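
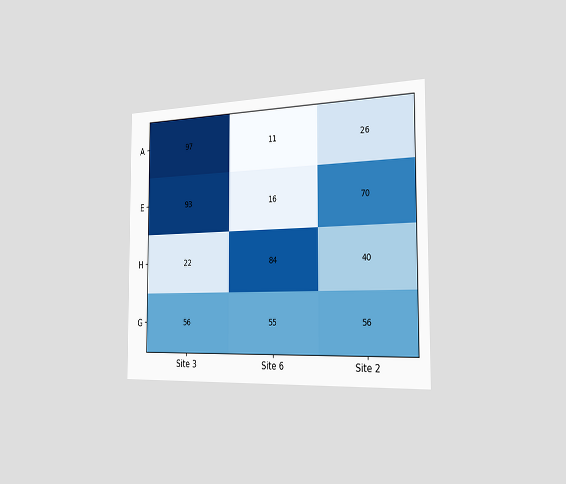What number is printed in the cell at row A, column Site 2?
26

The chart is viewed slightly from the right. The (A, Site 2) cell reads 26.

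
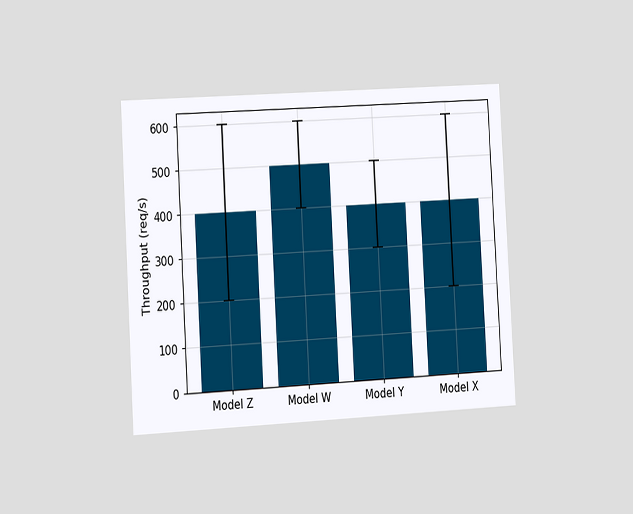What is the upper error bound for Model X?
600req/s

The chart is tilted about 3° counter-clockwise and viewed slightly from the left. The Model X bar's upper whisker reaches 600req/s.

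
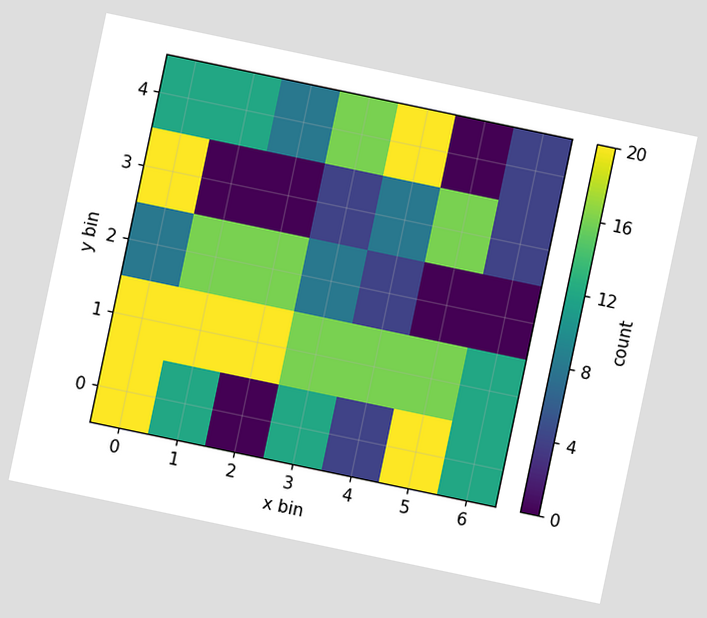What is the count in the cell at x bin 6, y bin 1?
The chart is tilted about 12° clockwise. Matching the cell (6, 1) against the colorbar gives 12.

12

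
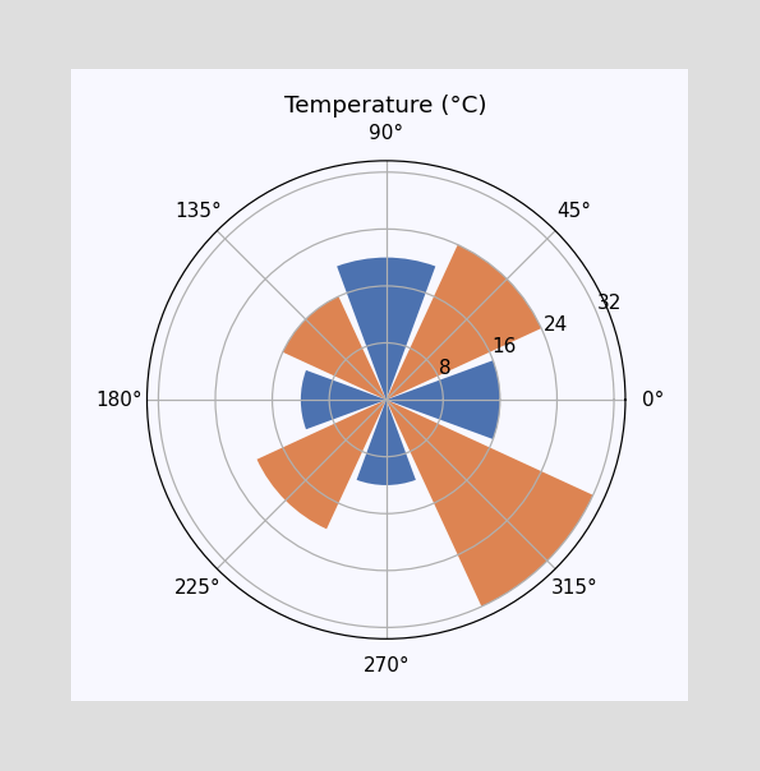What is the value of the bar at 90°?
The bar at 90° reaches 20°C on the radial axis.

20°C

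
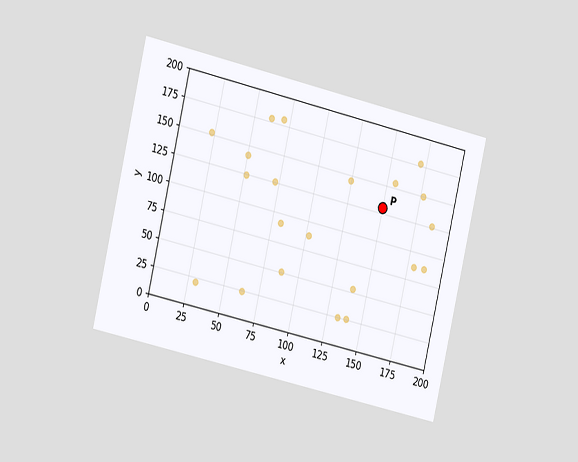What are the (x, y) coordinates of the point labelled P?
The chart is tilted about 13° clockwise and viewed slightly from the left. Following the gridlines from P to each axis, P sits at (150, 130).

(150, 130)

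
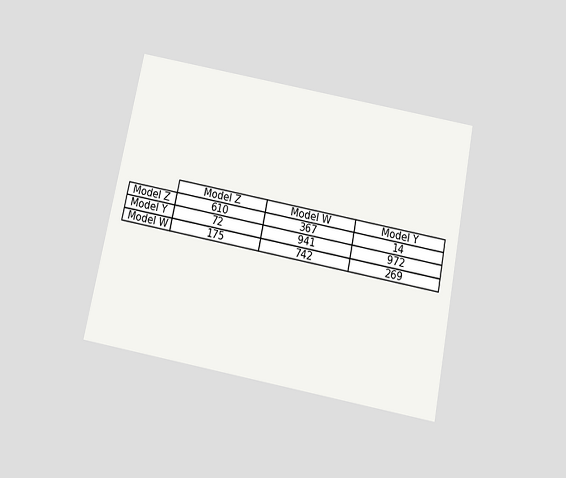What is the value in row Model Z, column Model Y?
The chart is tilted about 11° clockwise and viewed slightly from below. The (Model Z, Model Y) cell reads 14.

14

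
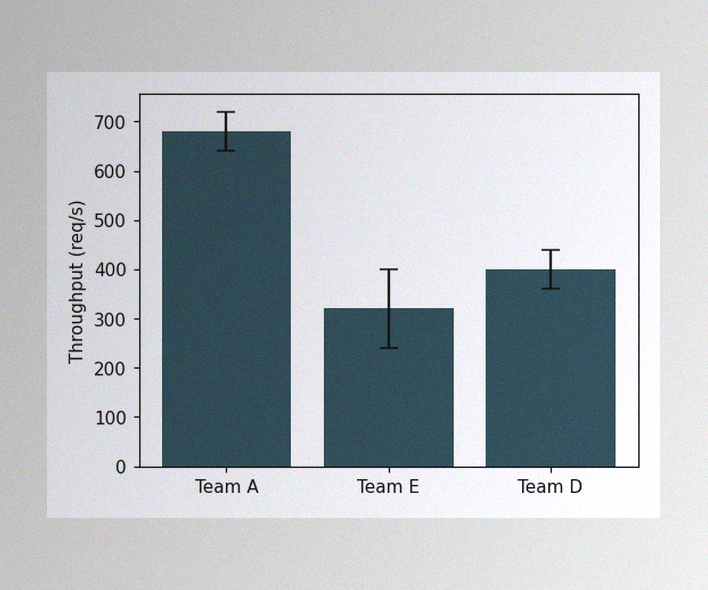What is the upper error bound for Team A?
The image has some photo noise and uneven lighting. The Team A bar's upper whisker reaches 720req/s.

720req/s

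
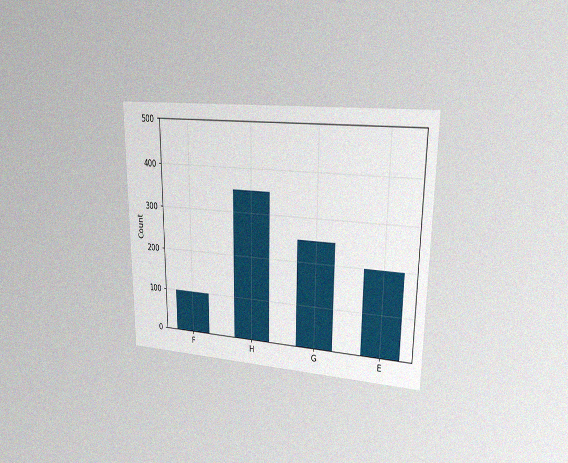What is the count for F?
The chart is viewed at a slight angle, with some photo noise. Reading along the chart's y-axis, the F bar reaches 100.

100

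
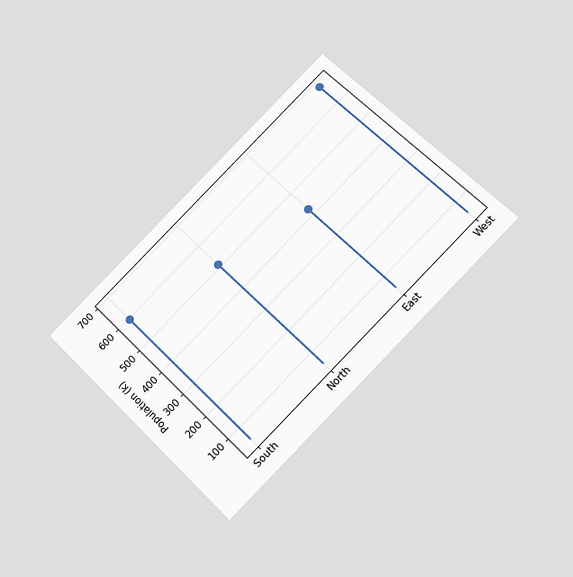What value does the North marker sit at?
The chart is tilted about 45° counter-clockwise and viewed slightly from below. The North marker sits at 510k.

510k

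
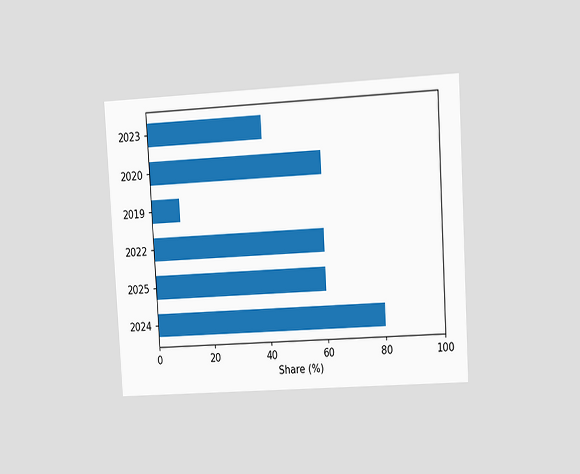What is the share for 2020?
The chart is tilted about 3° counter-clockwise and viewed at a slight angle. Reading along the chart's x-axis, the 2020 bar reaches 60%.

60%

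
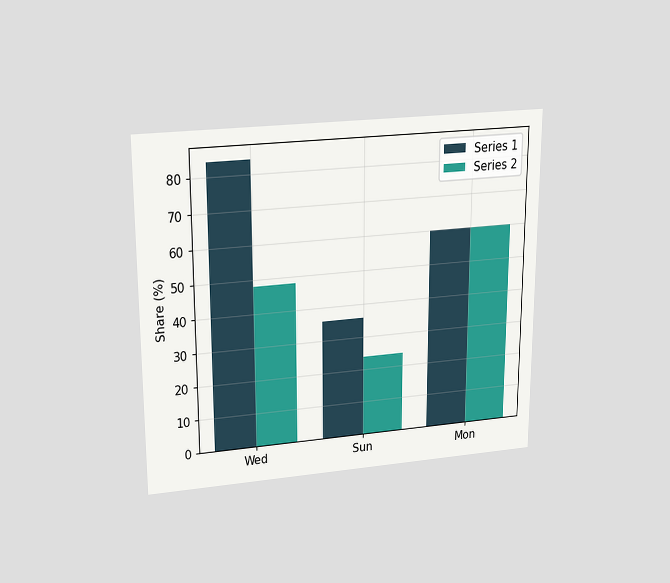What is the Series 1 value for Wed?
84%

The chart is viewed slightly from above. The Series 1 bar at Wed reaches 84% on the y-axis.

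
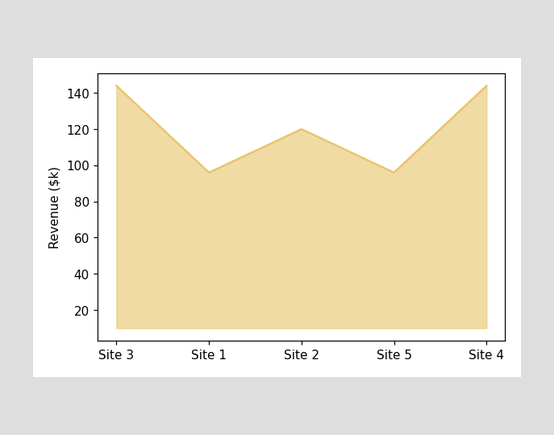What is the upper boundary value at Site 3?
At Site 3 the upper boundary is at $144k.

$144k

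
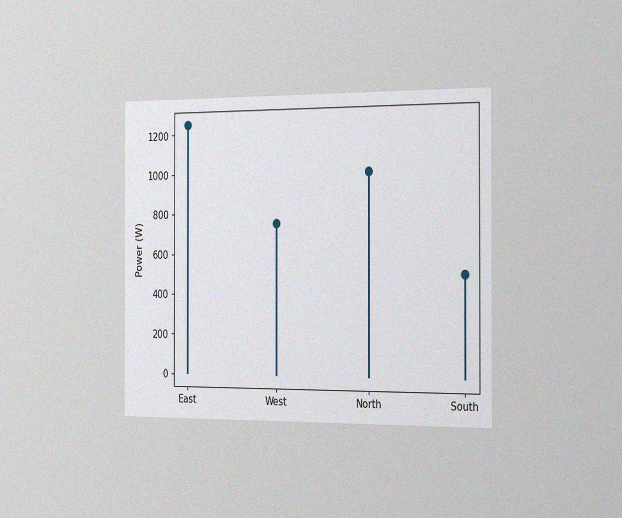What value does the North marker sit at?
The chart is viewed slightly from the right, with some photo noise. The North marker sits at 1000W.

1000W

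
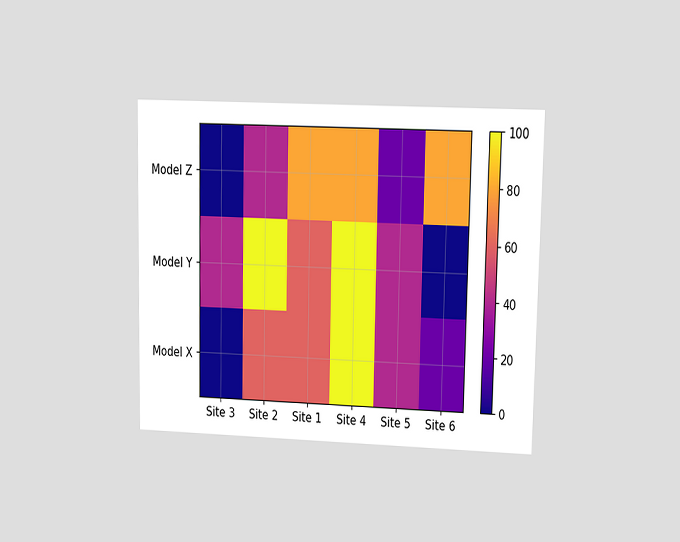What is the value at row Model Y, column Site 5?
40

The chart is viewed at a slight angle. Matching cell (Model Y, Site 5) against the colorbar gives 40.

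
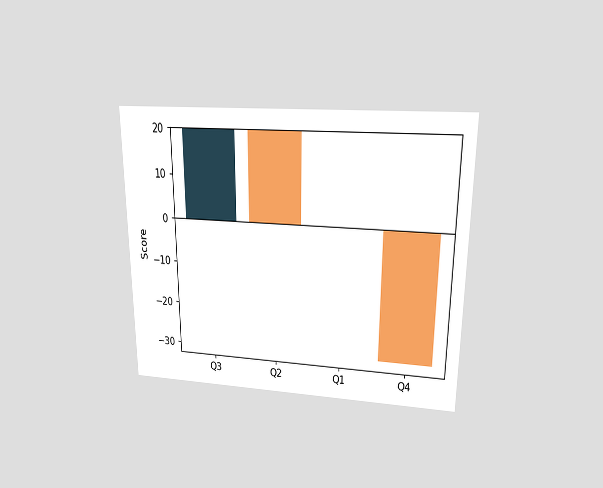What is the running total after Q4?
The chart is viewed slightly from above. After Q4 the running total reaches -30.

-30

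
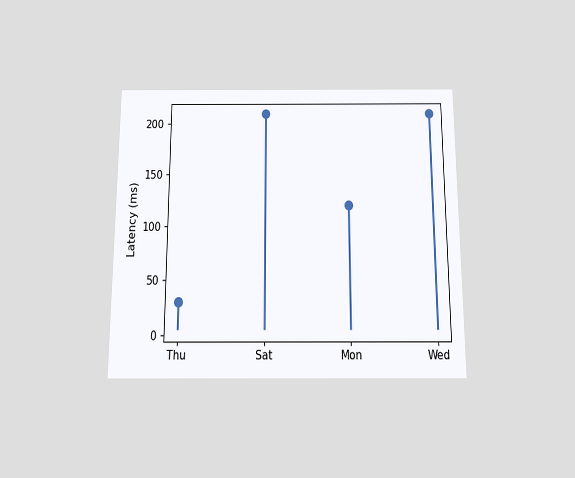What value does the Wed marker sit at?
210ms

The chart is viewed slightly from below. The Wed marker sits at 210ms.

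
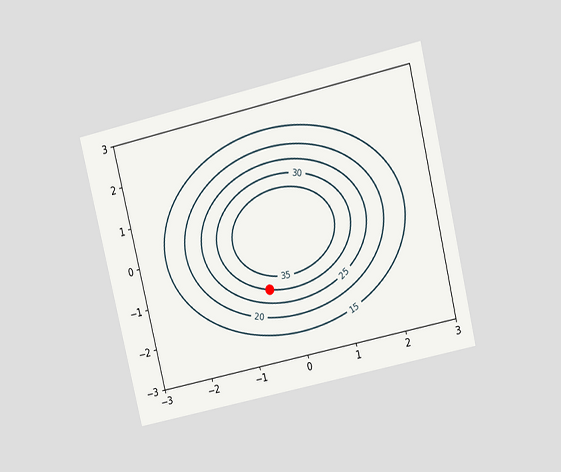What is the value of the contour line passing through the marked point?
The chart is tilted about 13° counter-clockwise and viewed at a slight angle. The marked point sits on the contour labelled 30.

30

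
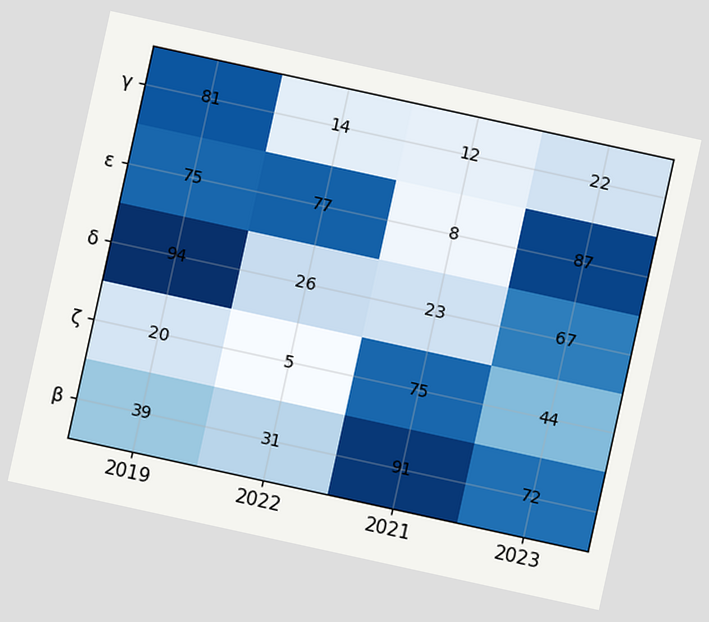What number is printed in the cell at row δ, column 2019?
The chart is tilted about 12° clockwise. The (δ, 2019) cell reads 94.

94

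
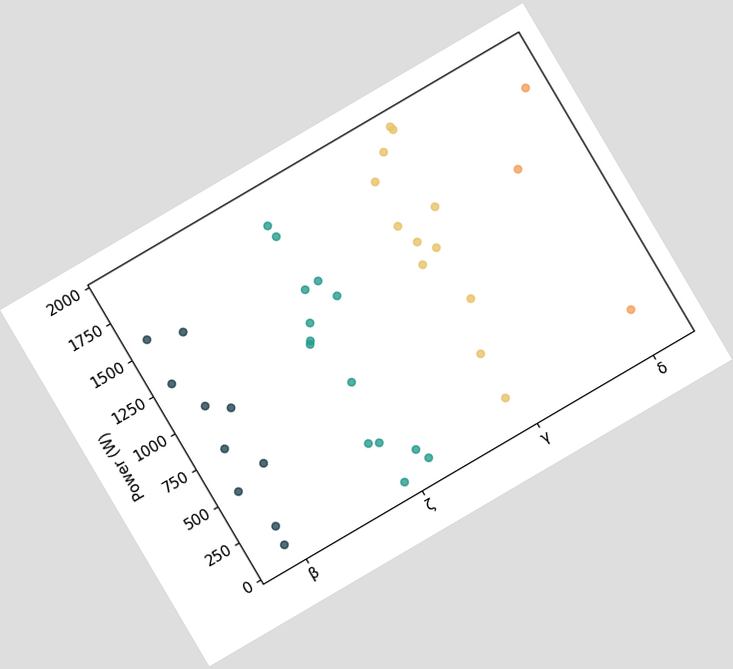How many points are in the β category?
10

The chart is tilted about 30° counter-clockwise. Counting the markers in the β column gives 10.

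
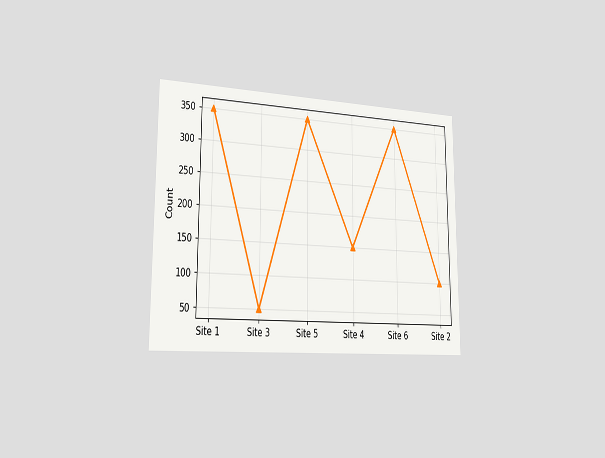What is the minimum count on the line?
50

The chart is viewed slightly from the left. The lowest point is at Site 3, and reading across to the y-axis gives 50.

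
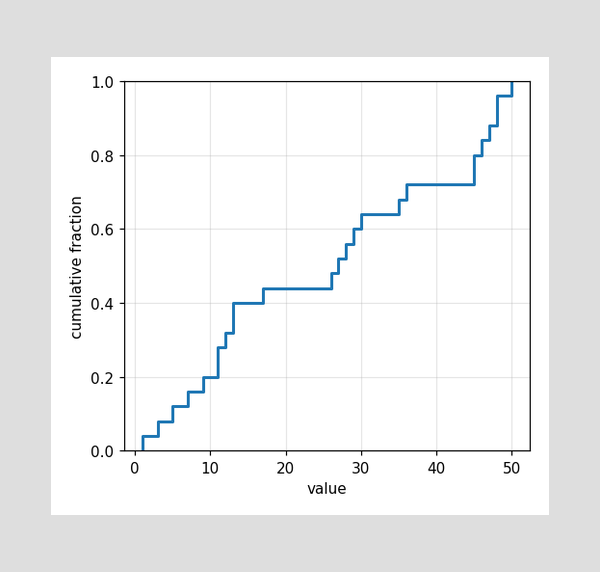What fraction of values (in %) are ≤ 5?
At x=5 the ECDF step is at 12%.

12%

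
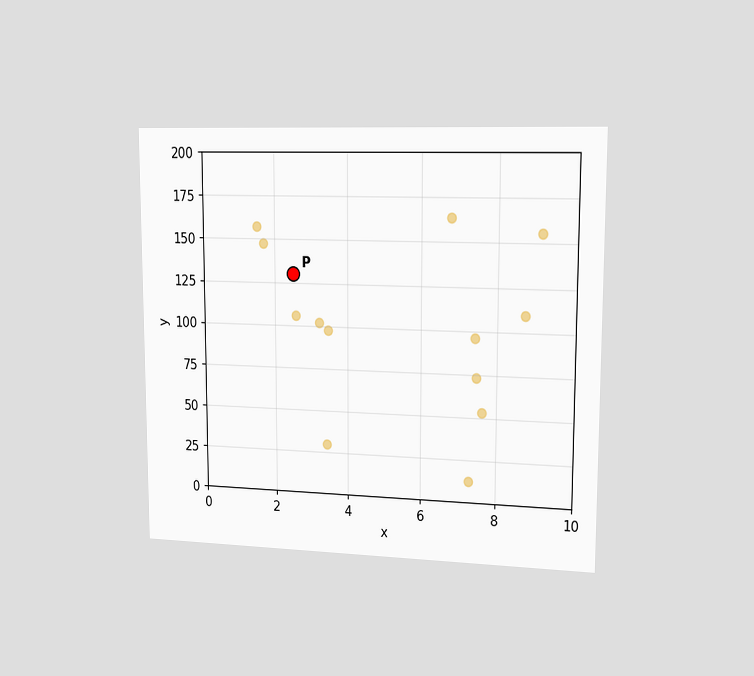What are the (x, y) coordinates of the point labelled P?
The chart is viewed slightly from the right. Following the gridlines from P to each axis, P sits at (2.5, 130).

(2.5, 130)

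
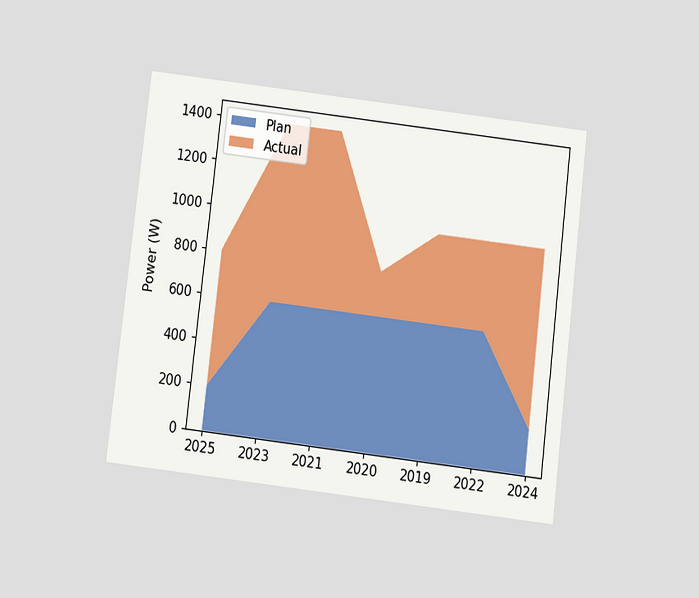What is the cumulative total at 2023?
The chart is tilted about 7° clockwise and viewed slightly from below. The stacked total at 2023 reaches 1400W.

1400W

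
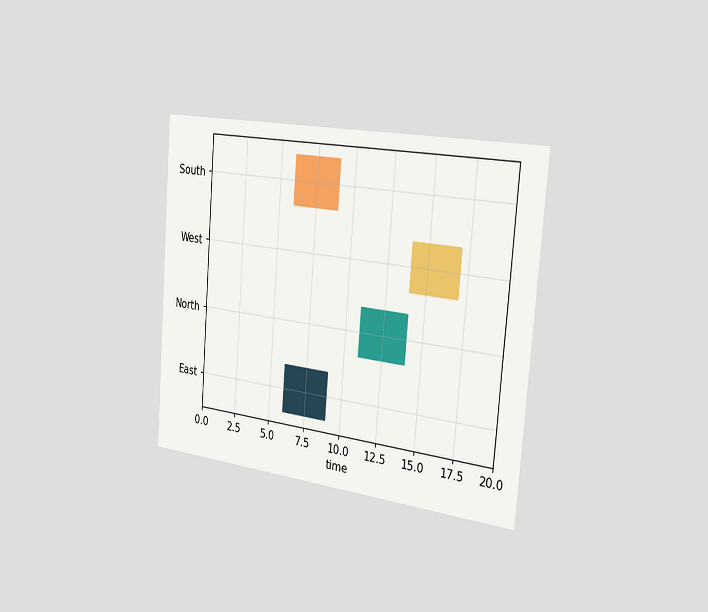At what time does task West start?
The chart is tilted about 4° clockwise and viewed slightly from the right. The West bar begins at t=14.

14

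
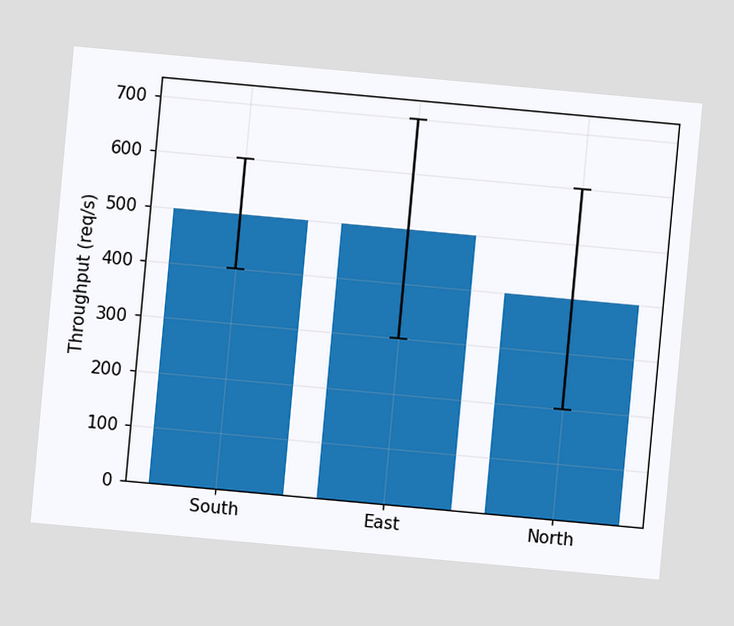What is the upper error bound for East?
700req/s

The chart is tilted about 5° clockwise. The East bar's upper whisker reaches 700req/s.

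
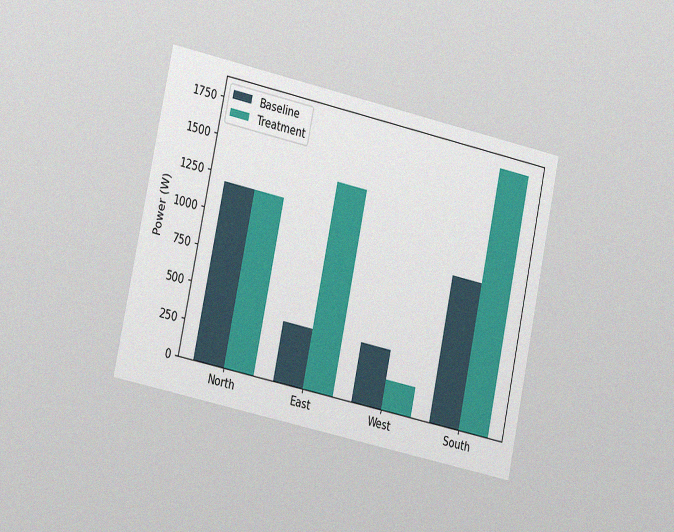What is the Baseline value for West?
400W

The chart is tilted about 12° clockwise and viewed slightly from the left, with some photo noise. The Baseline bar at West reaches 400W on the y-axis.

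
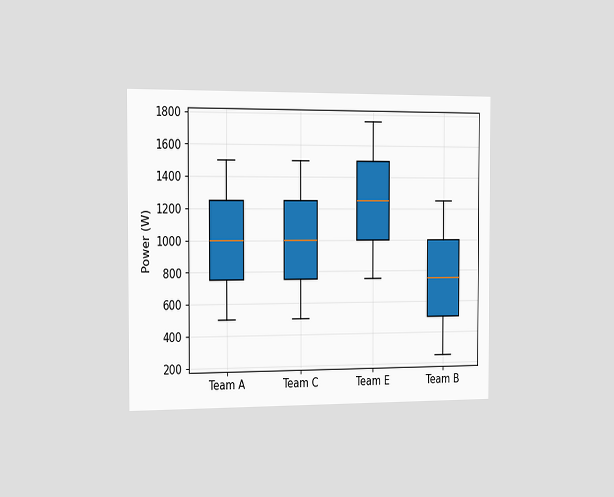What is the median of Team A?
The chart is viewed slightly from the left. The median line in the Team A box sits at 1000W.

1000W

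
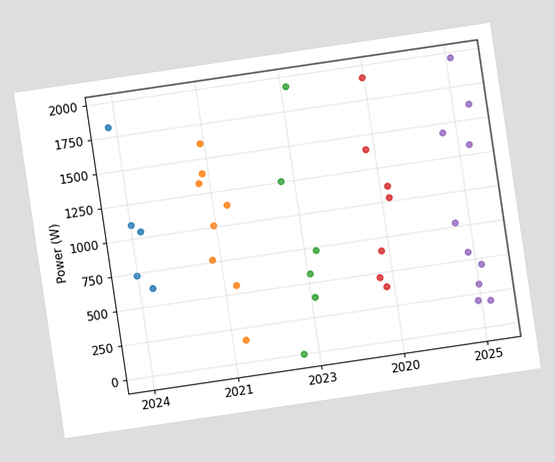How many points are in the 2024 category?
5

The chart is tilted about 8° counter-clockwise. Counting the markers in the 2024 column gives 5.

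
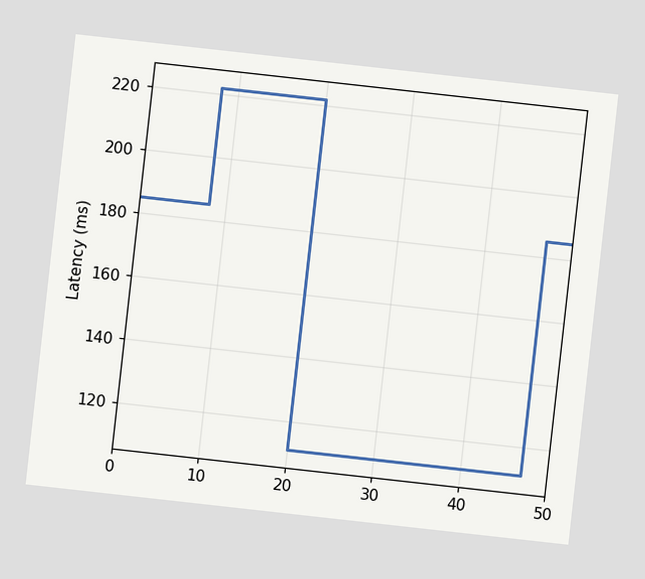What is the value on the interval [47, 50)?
The chart is tilted about 6° clockwise. On [47, 50) the step sits at 185ms.

185ms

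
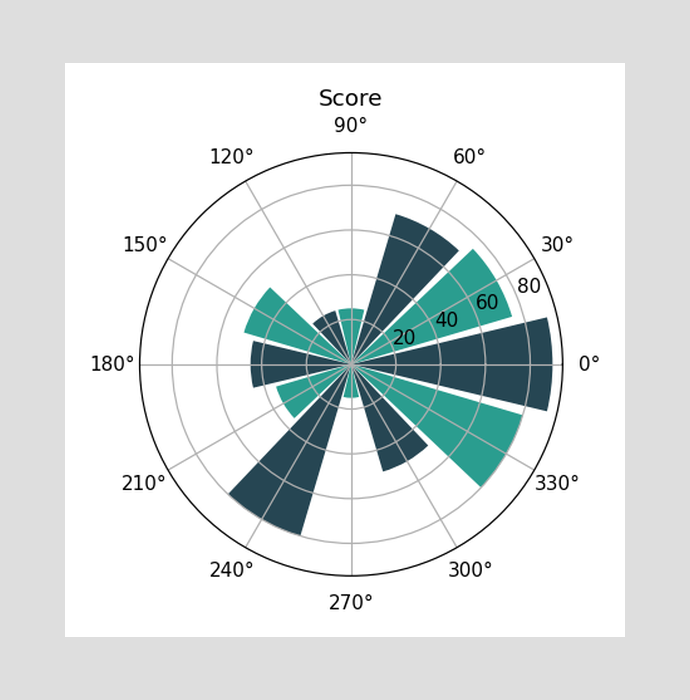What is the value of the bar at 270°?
The bar at 270° reaches 15 on the radial axis.

15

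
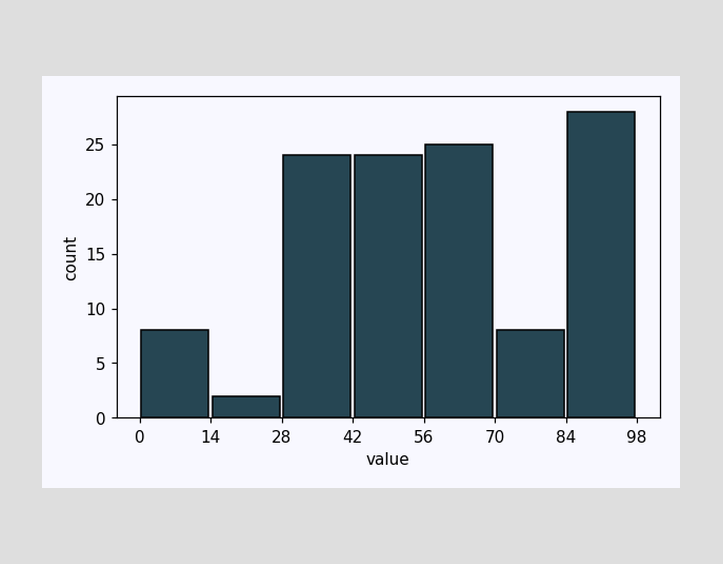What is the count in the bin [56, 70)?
The [56, 70) bin has height 25.

25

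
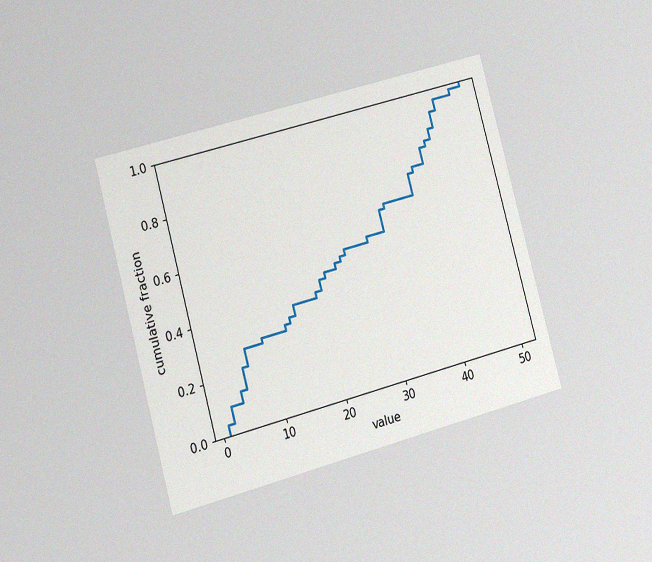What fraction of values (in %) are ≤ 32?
The chart is tilted about 15° counter-clockwise and viewed at a slight angle, with some photo noise. At x=32 the ECDF step is at 62%.

62%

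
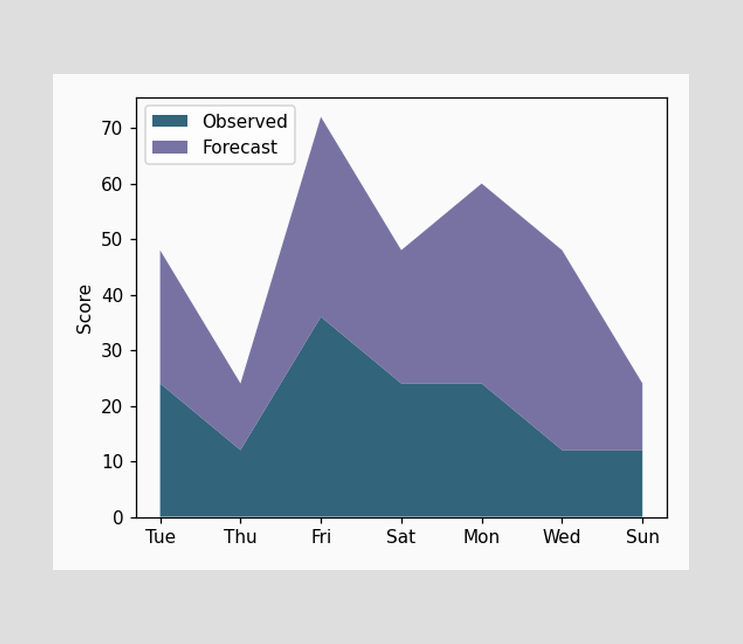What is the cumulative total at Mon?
The stacked total at Mon reaches 60.

60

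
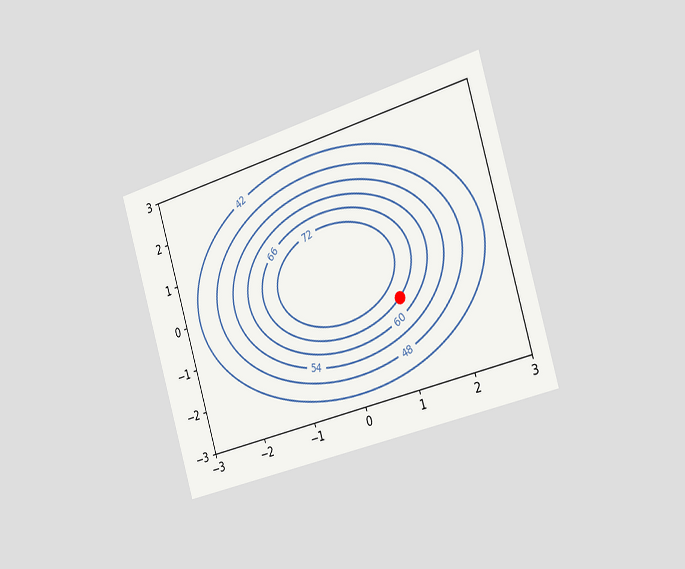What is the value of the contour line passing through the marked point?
66

The chart is tilted about 17° counter-clockwise and viewed slightly from the right. The marked point sits on the contour labelled 66.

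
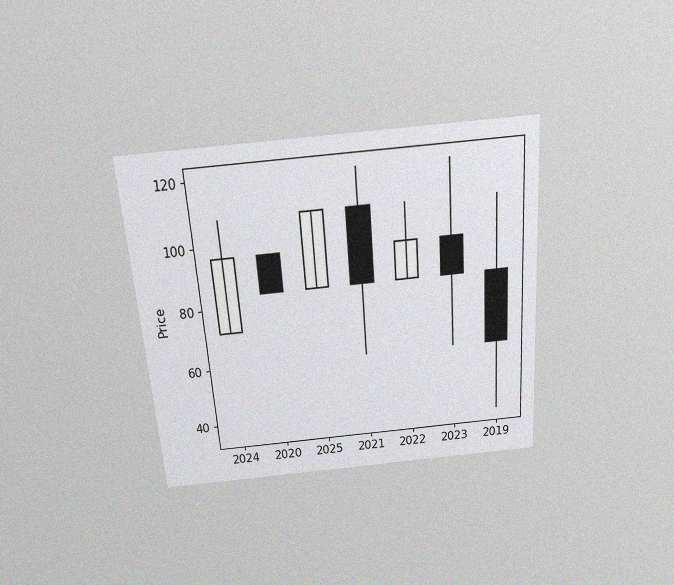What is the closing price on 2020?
84

The chart is tilted about 4° counter-clockwise and viewed slightly from above, with some photo noise. The 2020 candle closes at 84.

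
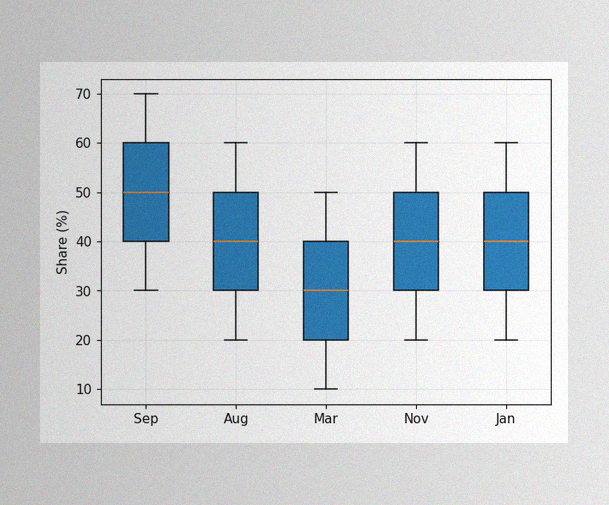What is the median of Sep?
The image has some photo noise and uneven lighting. The median line in the Sep box sits at 50%.

50%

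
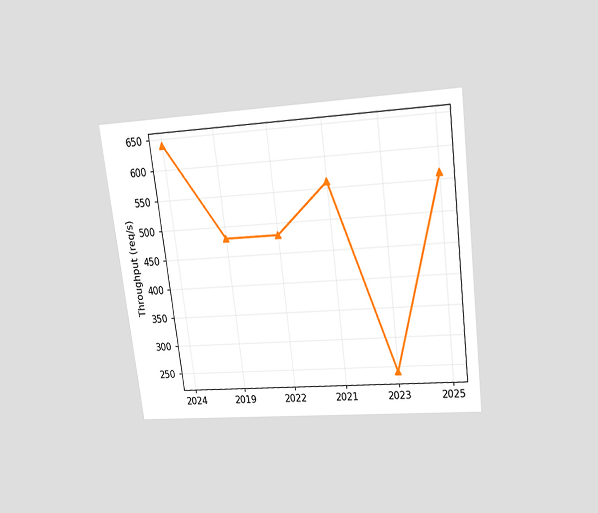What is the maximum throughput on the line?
The chart is tilted about 7° counter-clockwise and viewed slightly from above. The highest point is at 2024, and reading across to the y-axis gives 640req/s.

640req/s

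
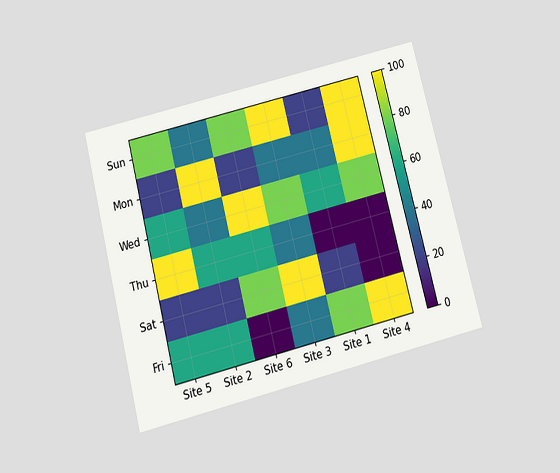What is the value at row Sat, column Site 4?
0

The chart is tilted about 14° counter-clockwise and viewed slightly from below. Matching cell (Sat, Site 4) against the colorbar gives 0.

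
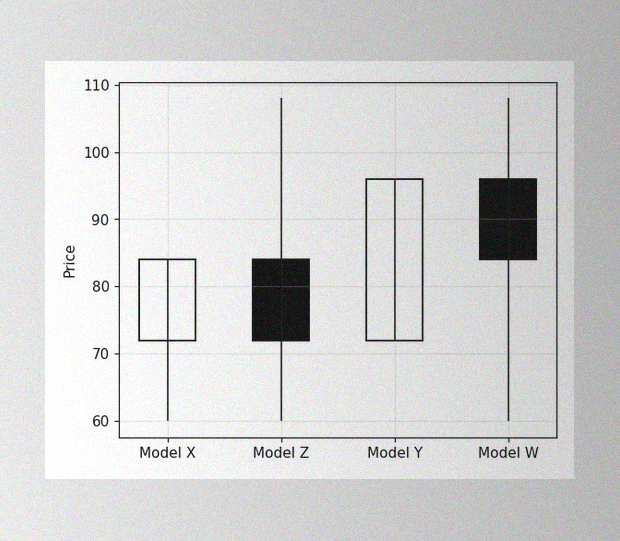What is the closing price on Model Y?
96

The image has some photo noise and uneven lighting. The Model Y candle closes at 96.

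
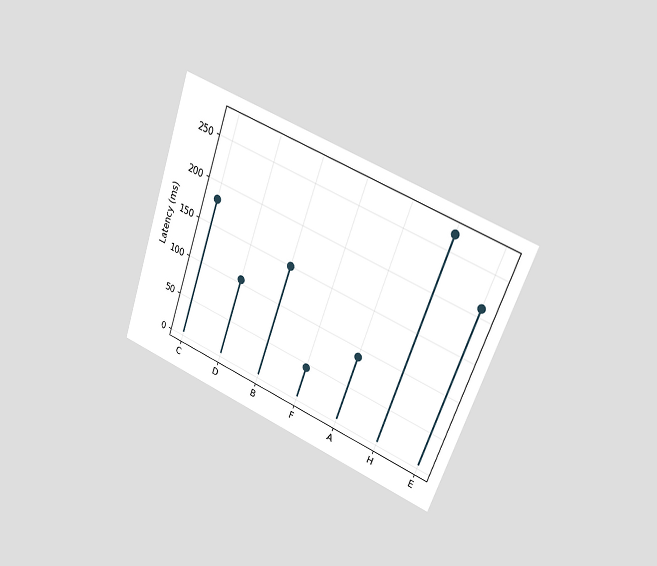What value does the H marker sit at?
The chart is tilted about 20° clockwise and viewed at a slight angle. The H marker sits at 270ms.

270ms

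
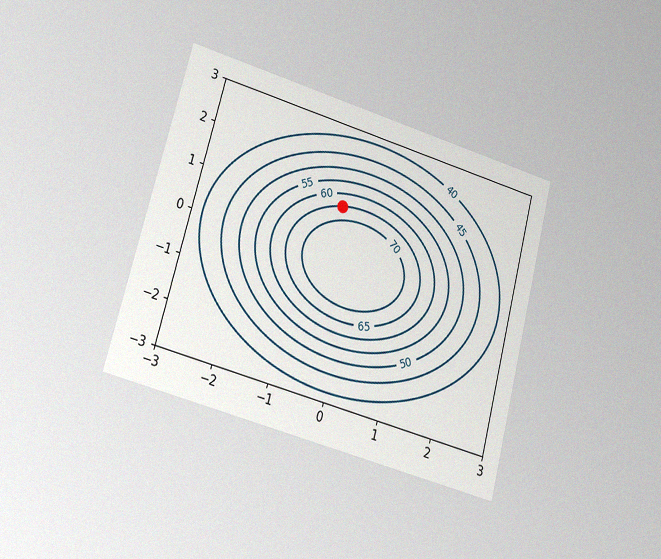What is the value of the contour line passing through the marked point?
The chart is tilted about 15° clockwise and viewed at a slight angle, with some photo noise. The marked point sits on the contour labelled 65.

65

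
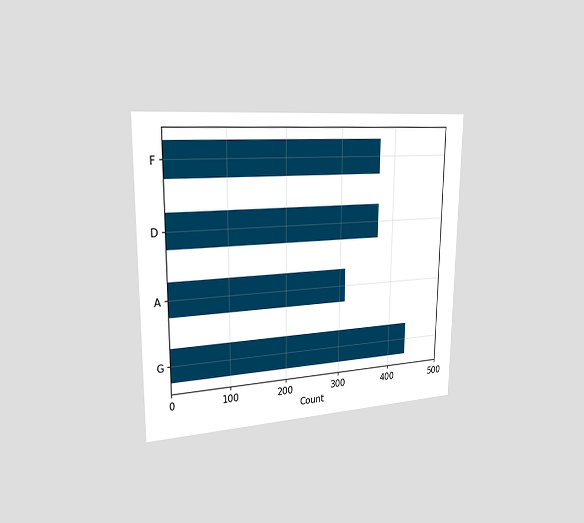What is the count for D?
372

The chart is viewed slightly from the left. Reading along the chart's x-axis, the D bar reaches 372.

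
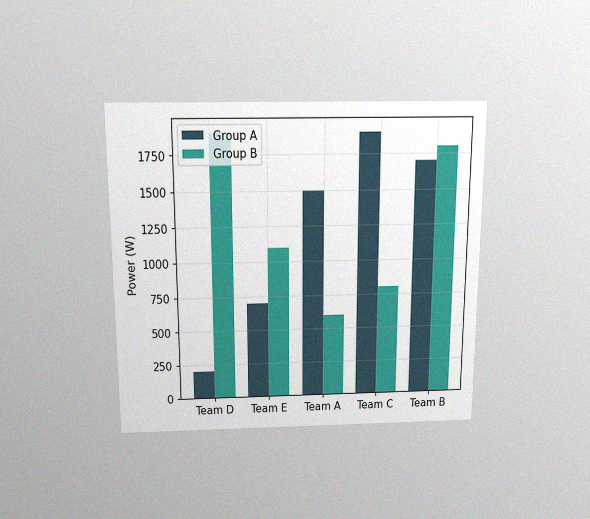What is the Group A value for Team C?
The chart is viewed slightly from above, with some photo noise. The Group A bar at Team C reaches 1900W on the y-axis.

1900W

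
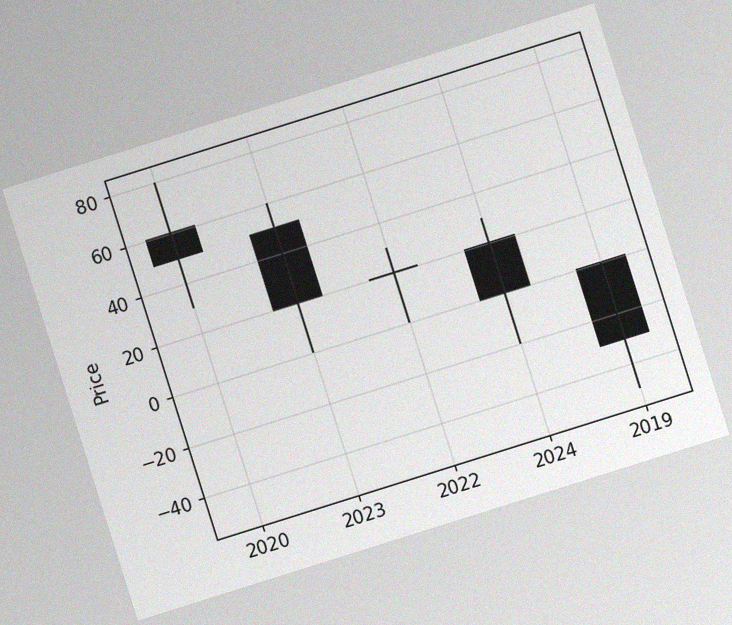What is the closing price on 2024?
The chart is tilted about 17° counter-clockwise, with some photo noise. The 2024 candle closes at 0.

0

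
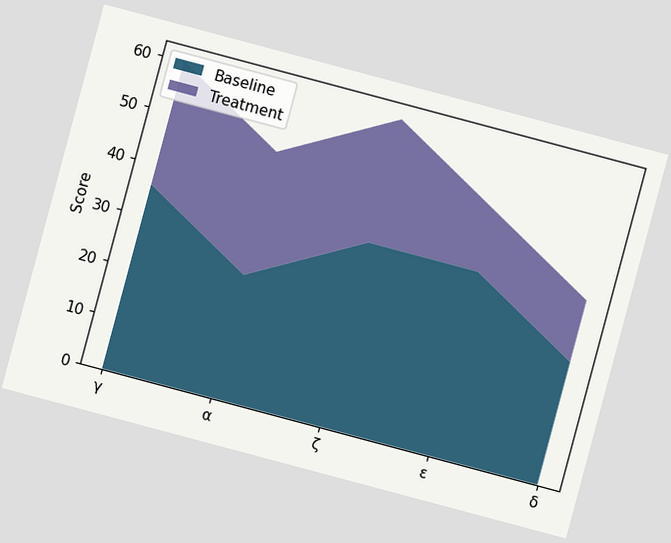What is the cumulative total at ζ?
60

The chart is tilted about 15° clockwise. The stacked total at ζ reaches 60.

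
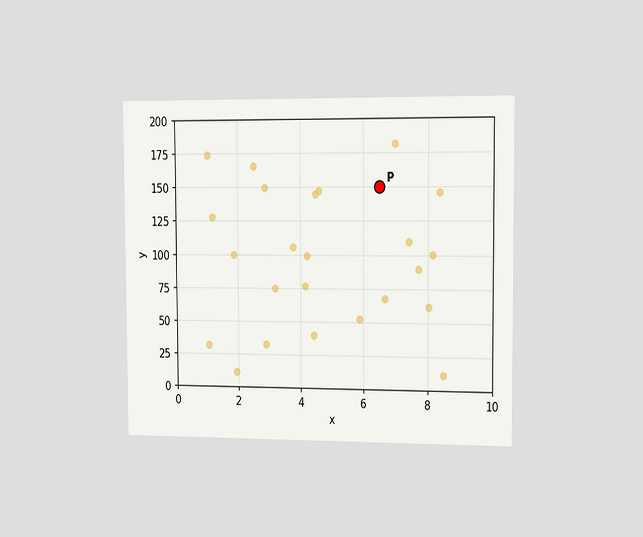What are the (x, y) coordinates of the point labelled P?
The chart is viewed slightly from the right. Following the gridlines from P to each axis, P sits at (6.5, 150).

(6.5, 150)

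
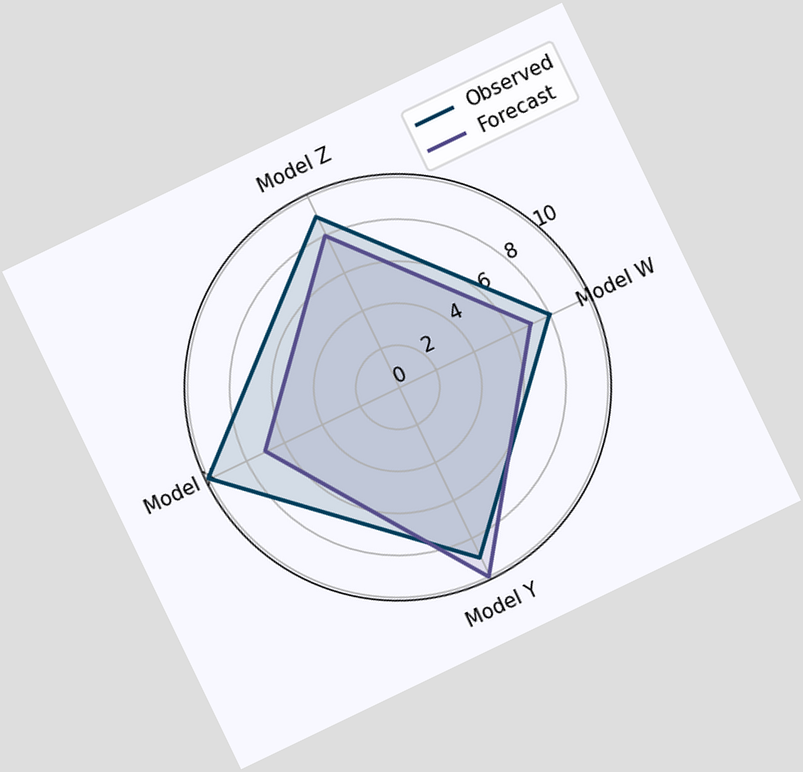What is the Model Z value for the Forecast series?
The chart is tilted about 26° counter-clockwise. On the Model Z axis, Forecast reaches 8.

8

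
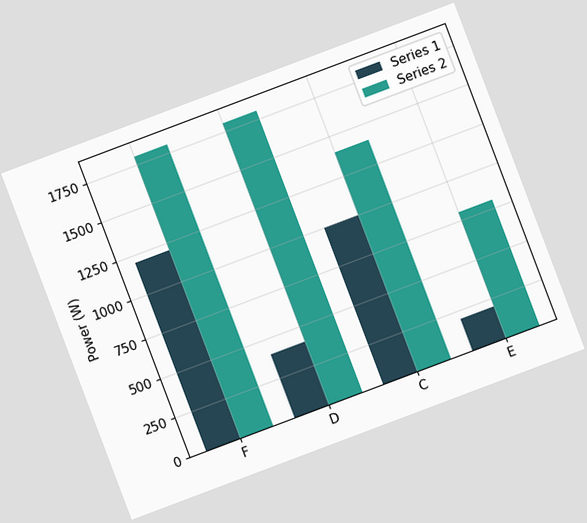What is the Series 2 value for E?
The chart is tilted about 21° counter-clockwise. The Series 2 bar at E reaches 800W on the y-axis.

800W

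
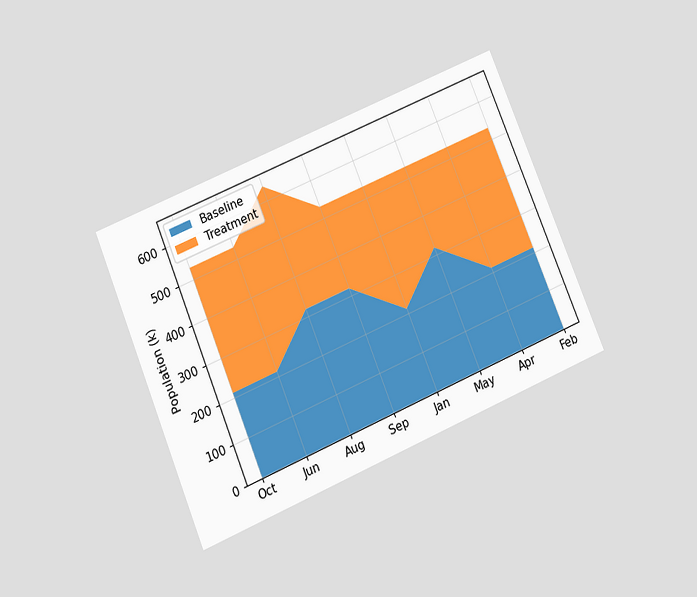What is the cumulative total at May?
530k

The chart is tilted about 23° counter-clockwise and viewed slightly from below. The stacked total at May reaches 530k.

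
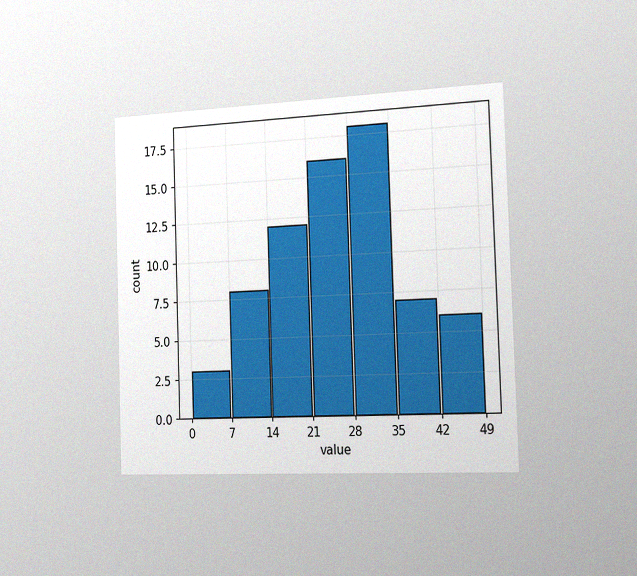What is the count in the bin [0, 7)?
3

The chart is viewed slightly from the right, with some photo noise. The [0, 7) bin has height 3.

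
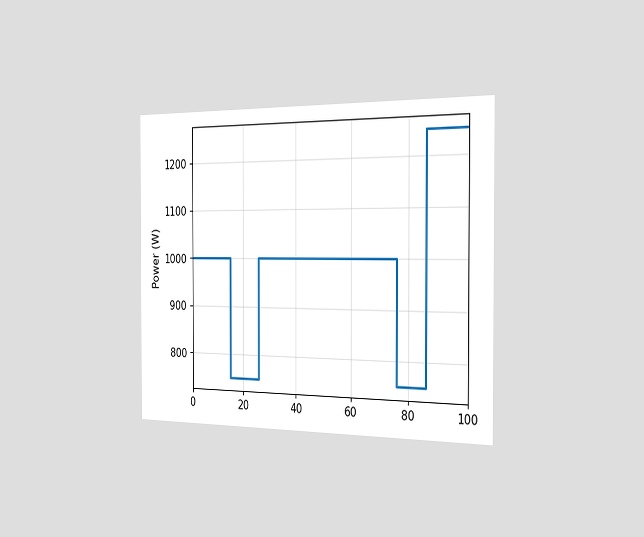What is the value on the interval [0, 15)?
The chart is viewed slightly from the right. On [0, 15) the step sits at 1000W.

1000W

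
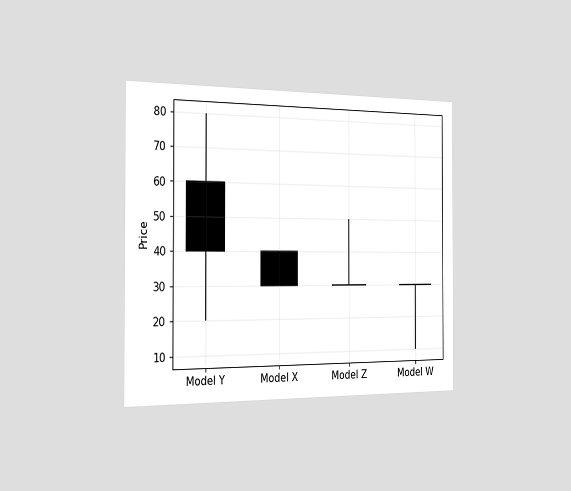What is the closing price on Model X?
The chart is viewed slightly from the left. The Model X candle closes at 30.

30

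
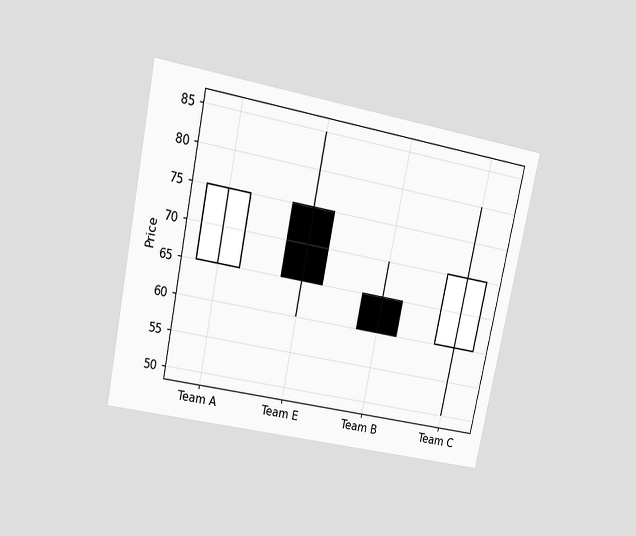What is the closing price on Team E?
The chart is tilted about 12° clockwise and viewed at a slight angle. The Team E candle closes at 65.

65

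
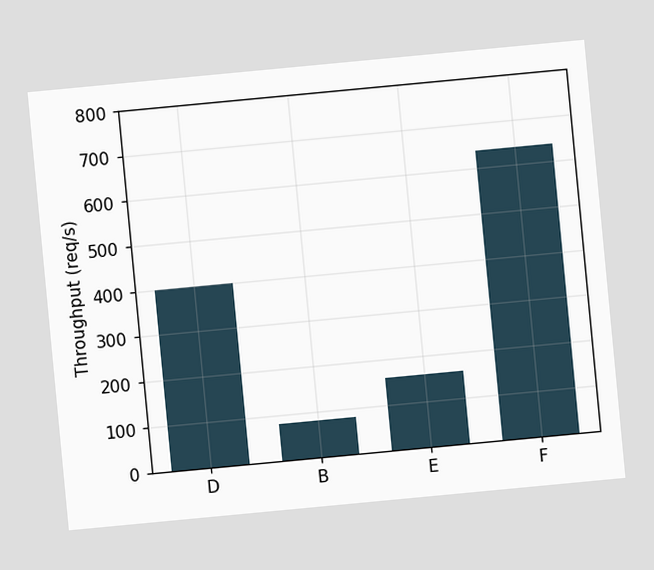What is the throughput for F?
640req/s

The chart is tilted about 5° counter-clockwise. Reading along the chart's y-axis, the F bar reaches 640req/s.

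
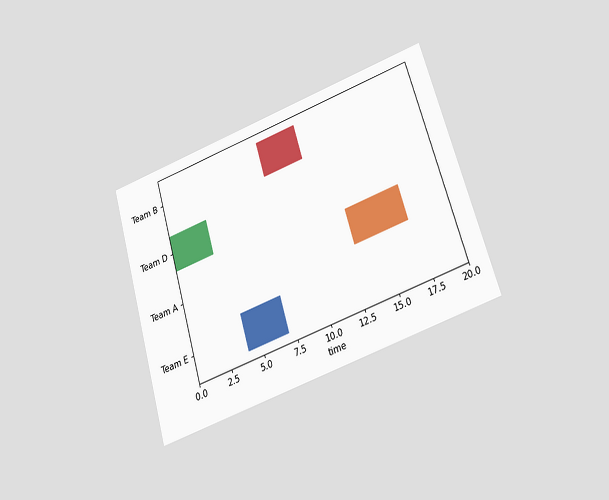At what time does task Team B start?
The chart is tilted about 17° counter-clockwise and viewed slightly from below. The Team B bar begins at t=8.

8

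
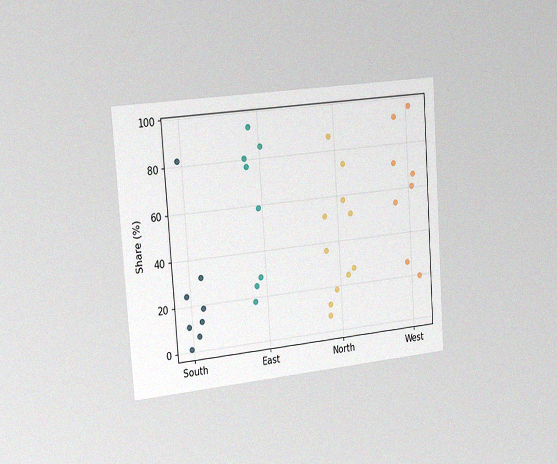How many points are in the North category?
The chart is tilted about 4° counter-clockwise and viewed slightly from the left, with some photo noise. Counting the markers in the North column gives 11.

11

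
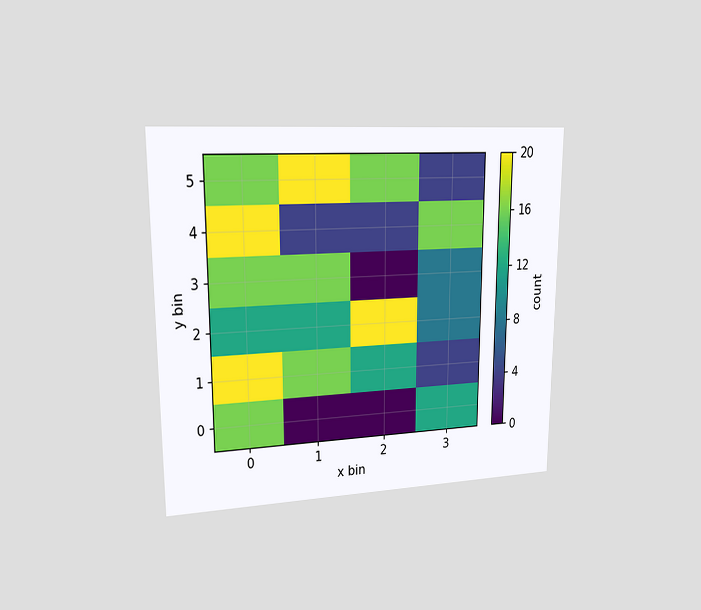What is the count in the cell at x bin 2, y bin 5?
16

The chart is viewed at a slight angle. Matching the cell (2, 5) against the colorbar gives 16.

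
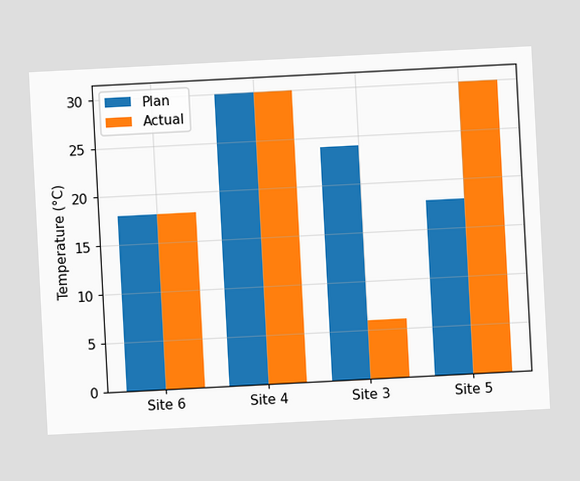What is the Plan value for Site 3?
The chart is tilted about 3° counter-clockwise. The Plan bar at Site 3 reaches 24°C on the y-axis.

24°C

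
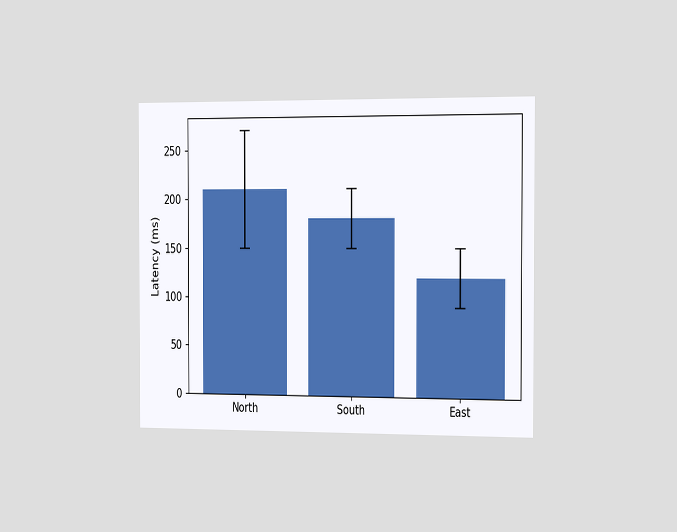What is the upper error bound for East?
150ms

The chart is viewed slightly from the right. The East bar's upper whisker reaches 150ms.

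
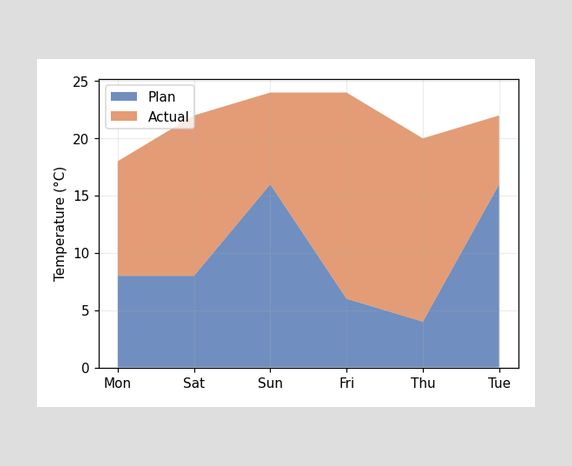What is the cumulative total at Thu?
20°C

The stacked total at Thu reaches 20°C.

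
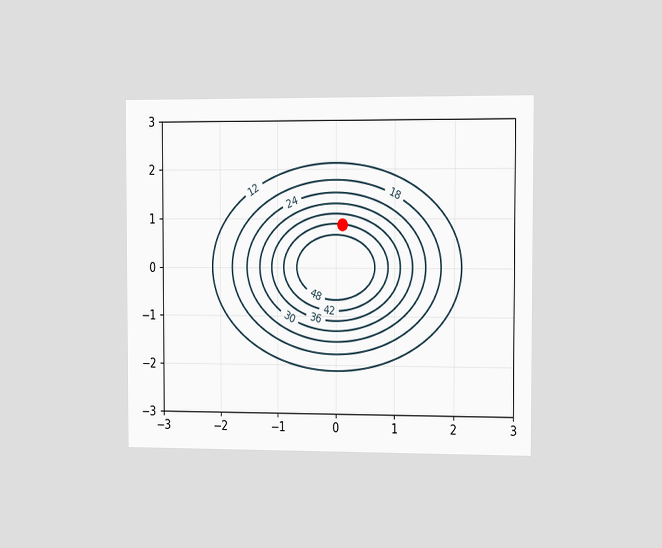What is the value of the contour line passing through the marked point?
The chart is viewed slightly from the right. The marked point sits on the contour labelled 42.

42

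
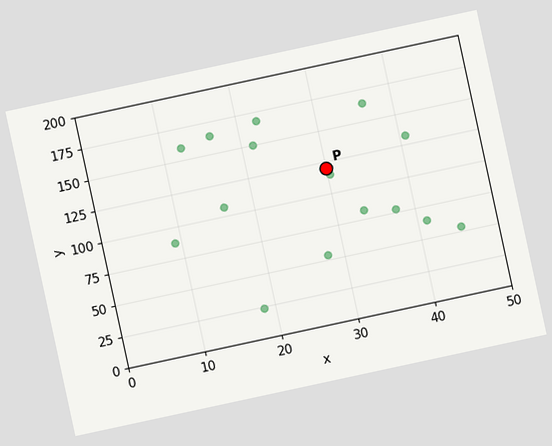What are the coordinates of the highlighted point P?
(30, 120)

The chart is tilted about 12° counter-clockwise. Following the gridlines from P to each axis, P sits at (30, 120).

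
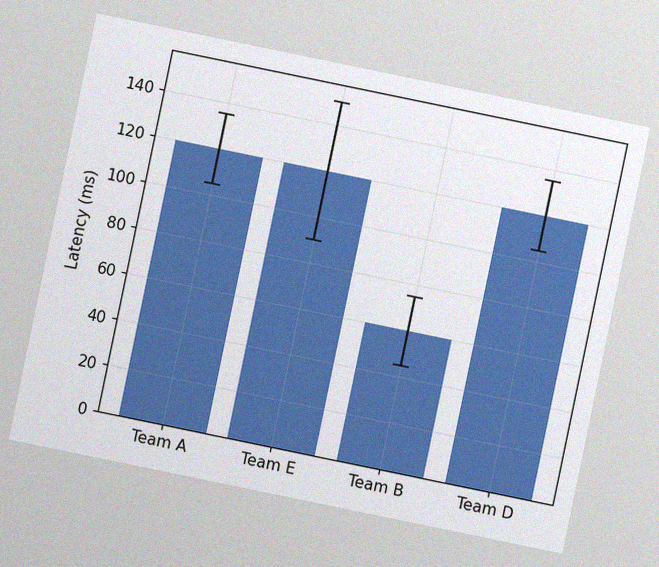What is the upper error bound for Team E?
The chart is tilted about 12° clockwise, with some photo noise. The Team E bar's upper whisker reaches 150ms.

150ms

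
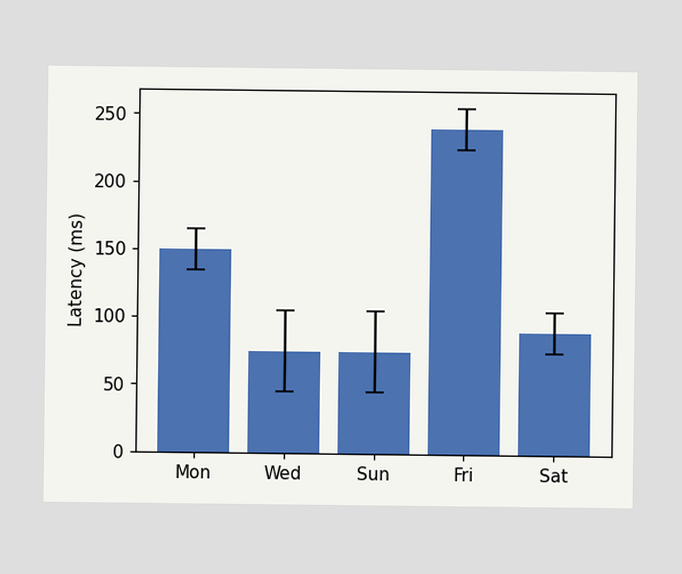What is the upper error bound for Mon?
165ms

The Mon bar's upper whisker reaches 165ms.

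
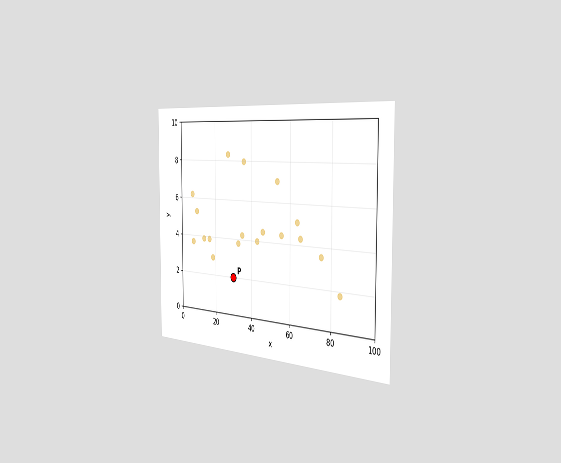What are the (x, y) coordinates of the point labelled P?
The chart is viewed slightly from the right. Following the gridlines from P to each axis, P sits at (30, 2).

(30, 2)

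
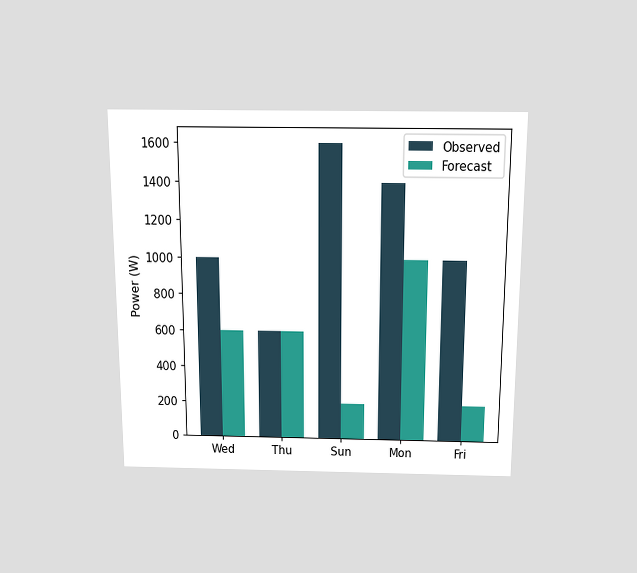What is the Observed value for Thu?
The chart is viewed slightly from above. The Observed bar at Thu reaches 600W on the y-axis.

600W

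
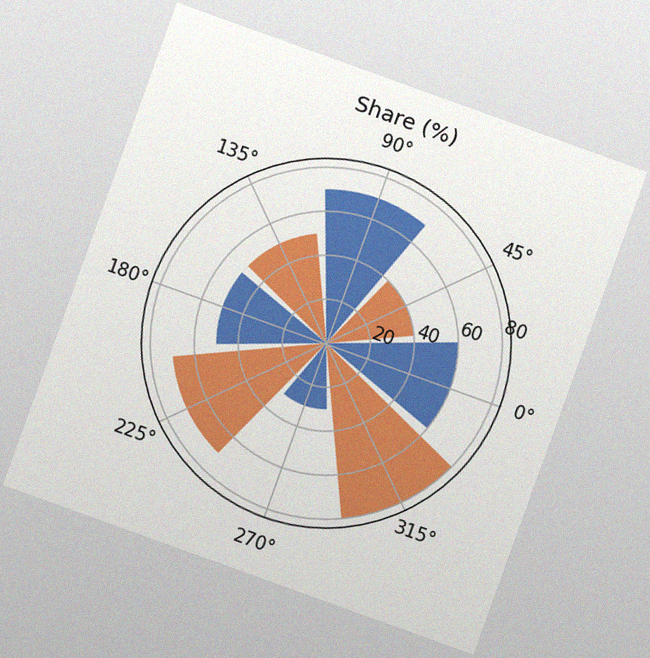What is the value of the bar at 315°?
The chart is tilted about 20° clockwise, with some photo noise. The bar at 315° reaches 80% on the radial axis.

80%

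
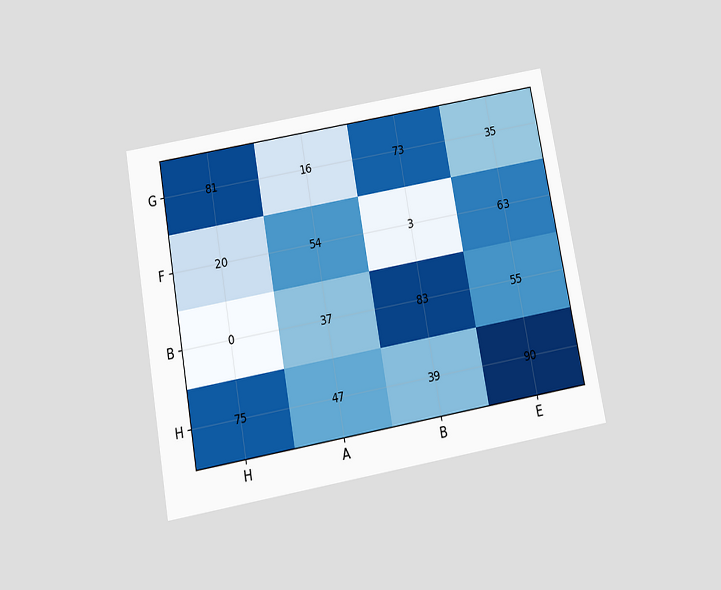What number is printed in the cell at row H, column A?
47

The chart is tilted about 10° counter-clockwise and viewed slightly from below. The (H, A) cell reads 47.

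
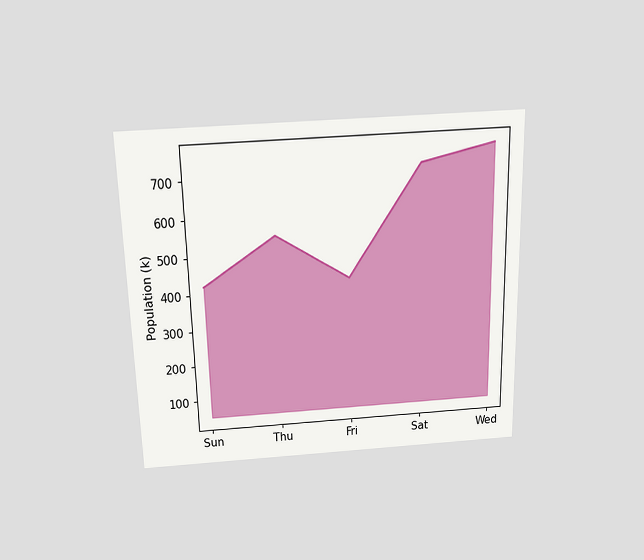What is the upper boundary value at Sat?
714k

The chart is viewed slightly from above. At Sat the upper boundary is at 714k.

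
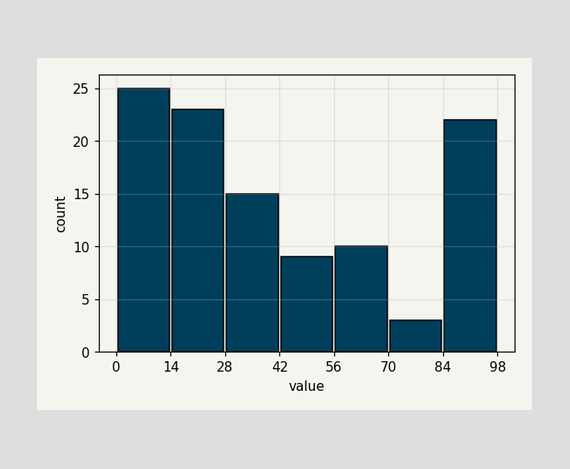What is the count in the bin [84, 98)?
The [84, 98) bin has height 22.

22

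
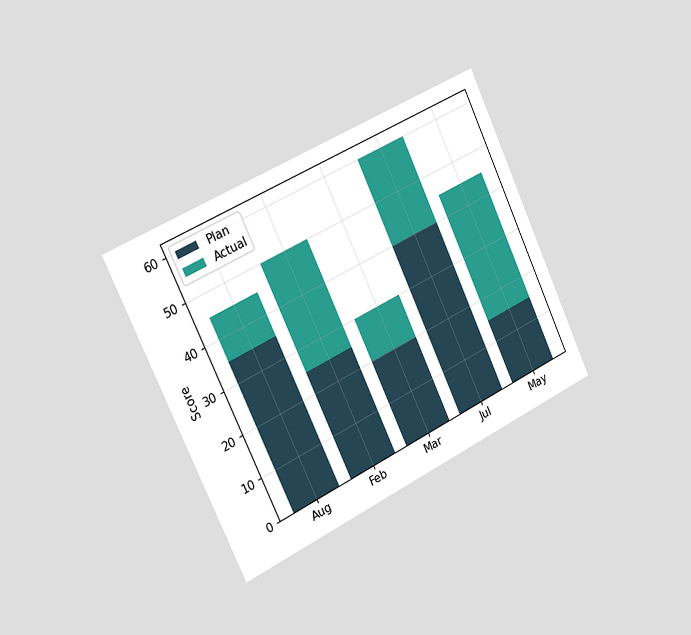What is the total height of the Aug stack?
The chart is tilted about 25° counter-clockwise and viewed slightly from the left. The Aug stack's top reaches 45 on the y-axis.

45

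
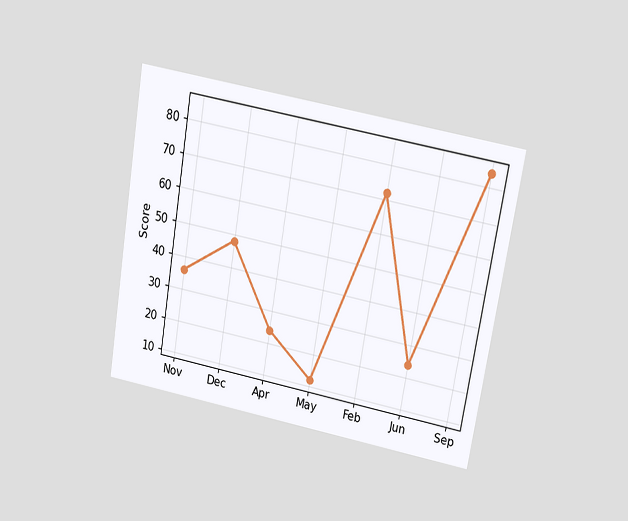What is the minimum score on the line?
12

The chart is tilted about 10° clockwise and viewed slightly from above. The lowest point is at May, and reading across to the y-axis gives 12.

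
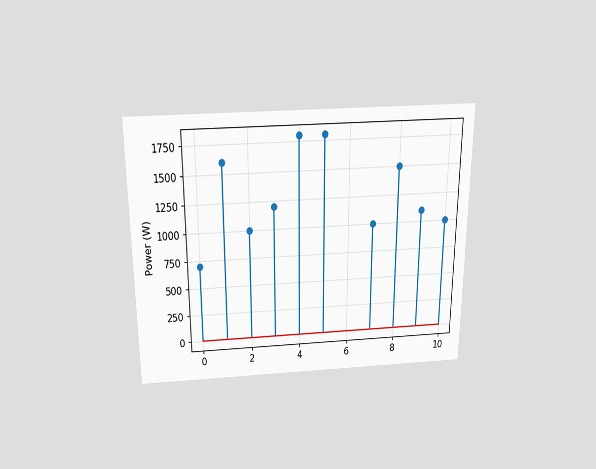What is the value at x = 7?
The chart is viewed slightly from above. The stem at x=7 reaches 1000W.

1000W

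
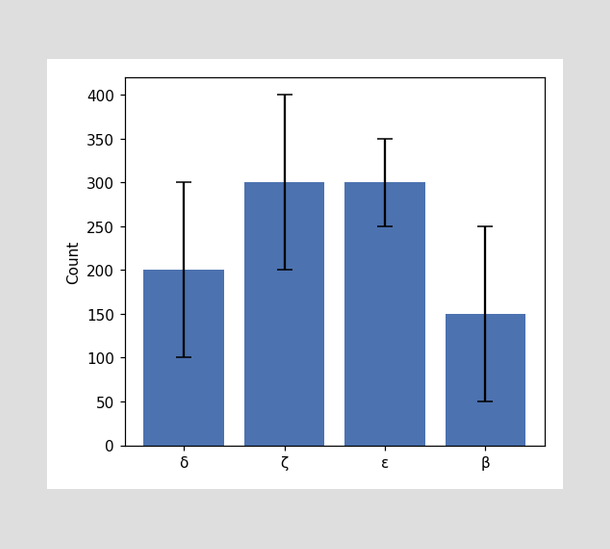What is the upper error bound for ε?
350

The ε bar's upper whisker reaches 350.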